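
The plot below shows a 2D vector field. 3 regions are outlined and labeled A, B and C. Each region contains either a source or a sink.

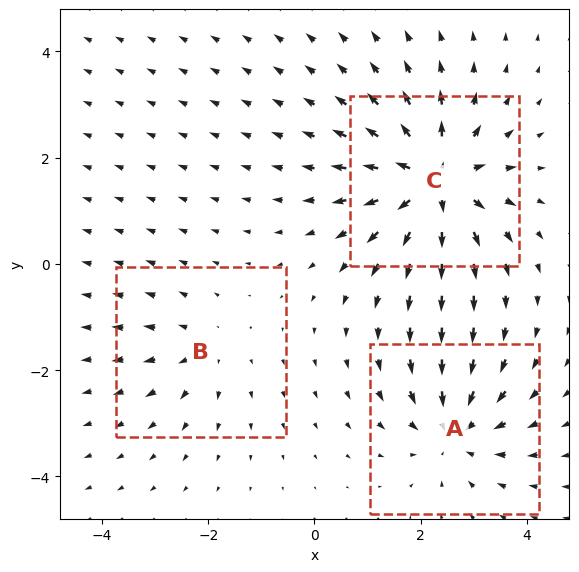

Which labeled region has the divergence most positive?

C

Divergence at each region's feature centre — A: about -3, B: about +2, C: about +5. Region C is most positive.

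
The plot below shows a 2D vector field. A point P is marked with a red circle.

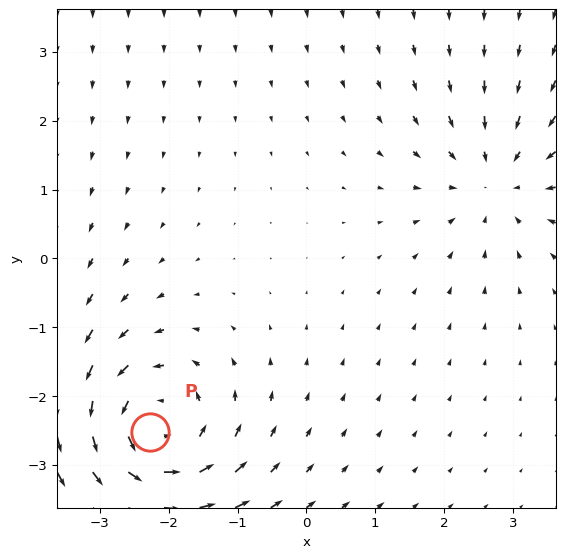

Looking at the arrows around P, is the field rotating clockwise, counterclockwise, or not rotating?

Near P at (-2.3, -2.5) the arrows circulate counterclockwise. The curl (z-component) there is about +5; positive curl means counterclockwise rotation.

counterclockwise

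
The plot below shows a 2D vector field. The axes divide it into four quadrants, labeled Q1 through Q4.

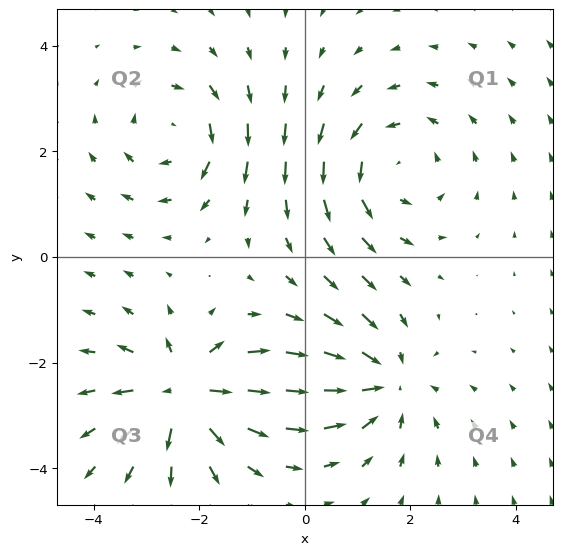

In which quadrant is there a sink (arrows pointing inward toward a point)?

Q4

The sink sits at approximately (1.5, -2.4), which lies in quadrant Q4. The divergence there is about -4, negative as expected for a sink.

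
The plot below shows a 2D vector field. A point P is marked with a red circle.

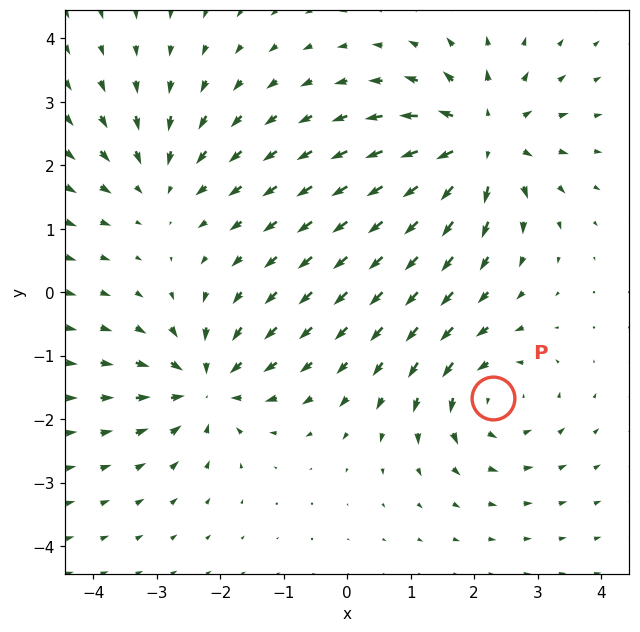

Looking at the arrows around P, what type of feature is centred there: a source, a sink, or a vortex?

vortex

At P (2.3, -1.7) the arrows circulate counterclockwise. Divergence ≈0, curl about +4 — near-zero divergence with nonzero curl is a vortex.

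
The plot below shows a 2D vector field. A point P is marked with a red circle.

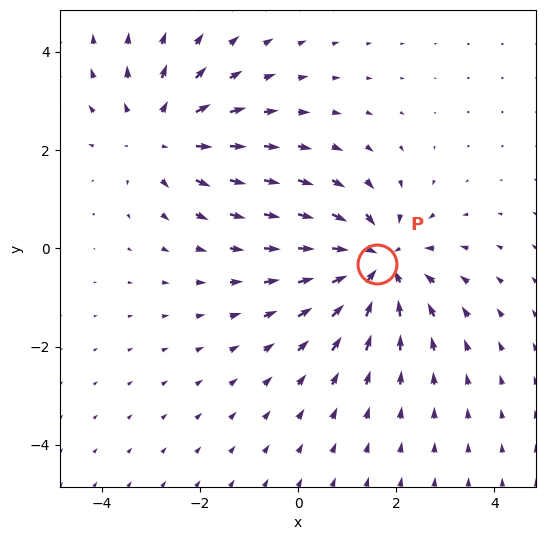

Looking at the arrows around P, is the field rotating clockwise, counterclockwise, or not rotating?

Near P at (1.6, -0.3) the arrows show no circulation. The curl there is ≈0.

not rotating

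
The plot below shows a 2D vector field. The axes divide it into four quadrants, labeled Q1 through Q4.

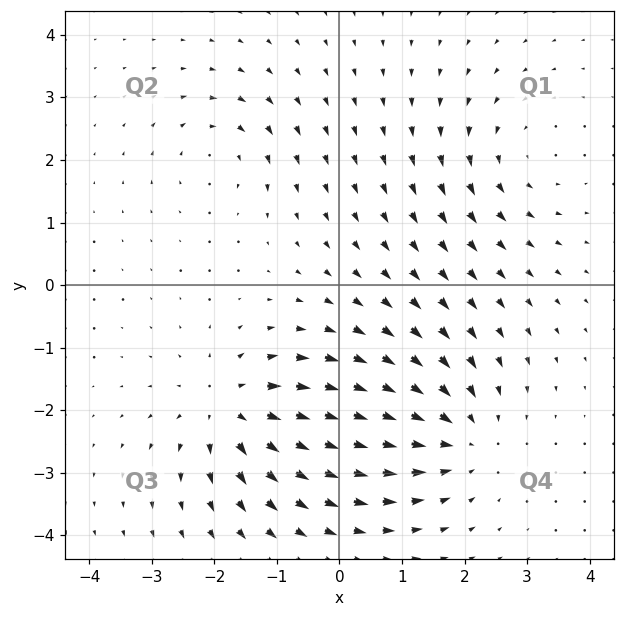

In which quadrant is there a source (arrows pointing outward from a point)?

The source sits at approximately (-1.7, -2.0), which lies in quadrant Q3. The divergence there is about +5, positive as expected for a source.

Q3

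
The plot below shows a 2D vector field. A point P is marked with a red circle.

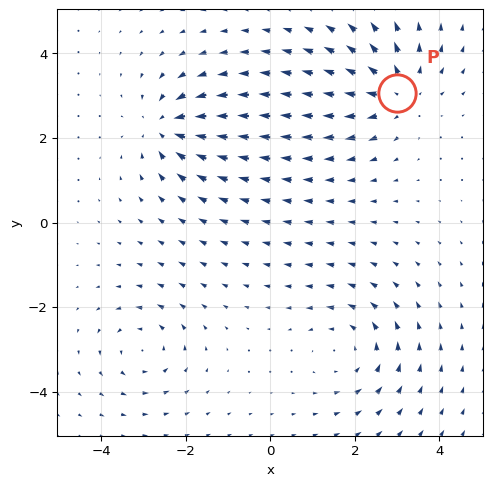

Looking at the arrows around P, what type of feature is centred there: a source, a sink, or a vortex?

At P (3.0, 3.1) the arrows spread outward. Divergence about +5, curl ≈0 — positive divergence with near-zero curl is a source.

source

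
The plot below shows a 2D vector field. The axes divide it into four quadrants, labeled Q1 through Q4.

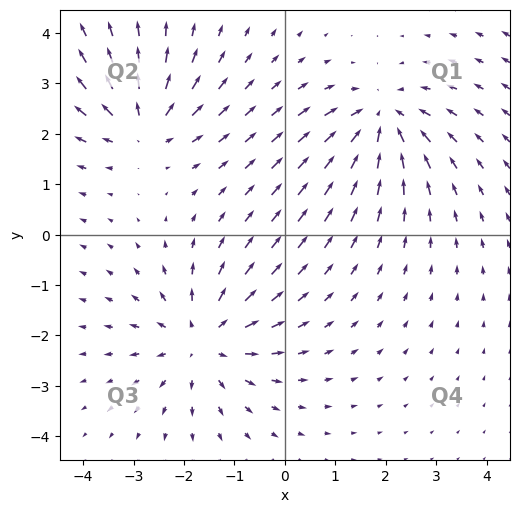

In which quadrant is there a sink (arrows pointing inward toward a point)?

Q1

The sink sits at approximately (1.9, 2.3), which lies in quadrant Q1. The divergence there is about -4, negative as expected for a sink.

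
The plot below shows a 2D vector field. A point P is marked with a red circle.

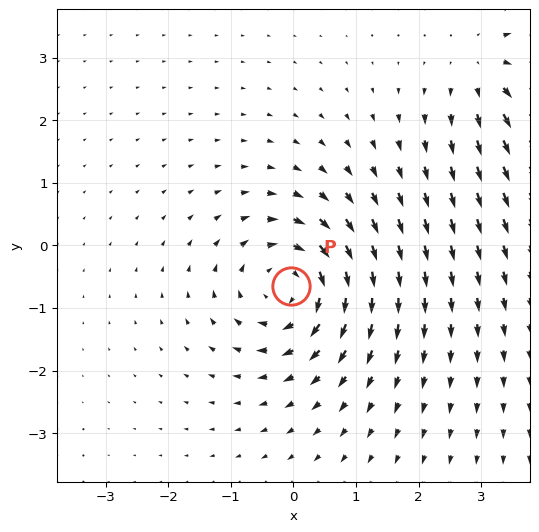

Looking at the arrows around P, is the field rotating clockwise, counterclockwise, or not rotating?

Near P at (-0.0, -0.6) the arrows circulate clockwise. The curl (z-component) there is about -6; negative curl means clockwise rotation.

clockwise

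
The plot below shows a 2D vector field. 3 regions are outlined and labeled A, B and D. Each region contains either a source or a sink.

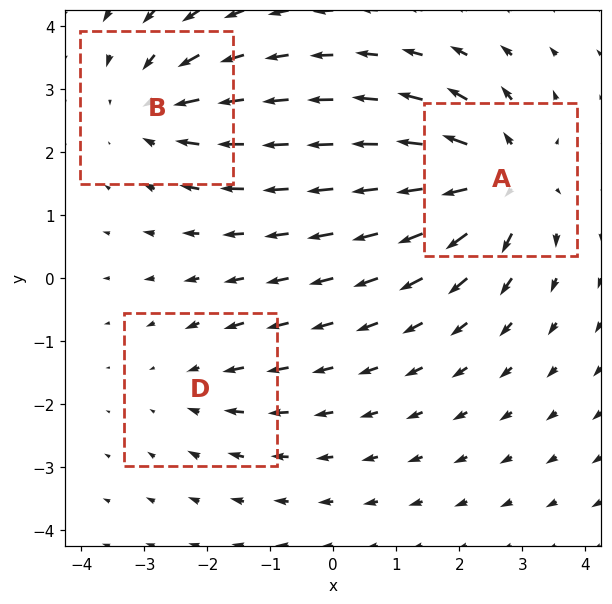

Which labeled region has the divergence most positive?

A

Divergence at each region's feature centre — A: about +5, B: about -3, D: about -2. Region A is most positive.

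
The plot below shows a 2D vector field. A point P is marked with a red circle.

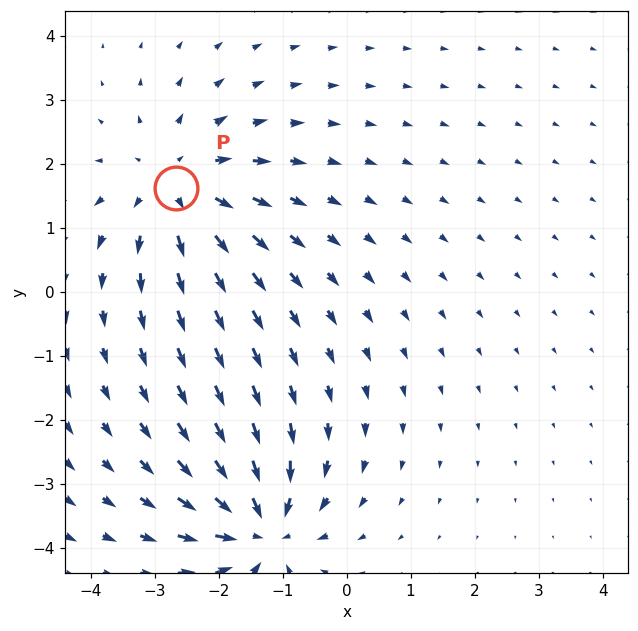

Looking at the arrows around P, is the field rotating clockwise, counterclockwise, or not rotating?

not rotating

Near P at (-2.7, 1.6) the arrows show no circulation. The curl there is ≈0.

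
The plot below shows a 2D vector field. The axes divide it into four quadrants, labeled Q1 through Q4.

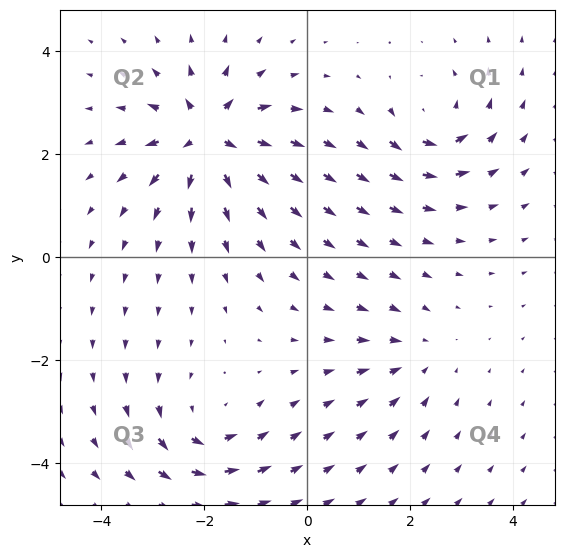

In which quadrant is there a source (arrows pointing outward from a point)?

The source sits at approximately (-1.9, 2.3), which lies in quadrant Q2. The divergence there is about +7, positive as expected for a source.

Q2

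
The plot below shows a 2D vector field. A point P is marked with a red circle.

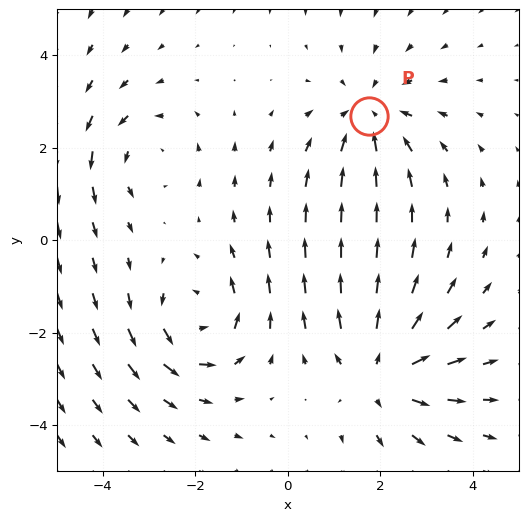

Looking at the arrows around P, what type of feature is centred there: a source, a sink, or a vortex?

sink

At P (1.8, 2.7) the arrows converge inward. Divergence about -3, curl ≈0 — negative divergence with near-zero curl is a sink.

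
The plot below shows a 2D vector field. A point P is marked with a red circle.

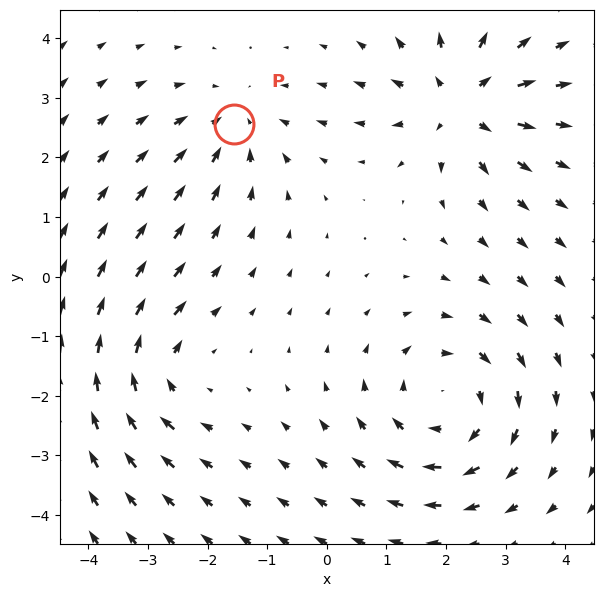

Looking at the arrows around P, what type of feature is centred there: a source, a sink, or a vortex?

At P (-1.6, 2.6) the arrows converge inward. Divergence about -2, curl ≈0 — negative divergence with near-zero curl is a sink.

sink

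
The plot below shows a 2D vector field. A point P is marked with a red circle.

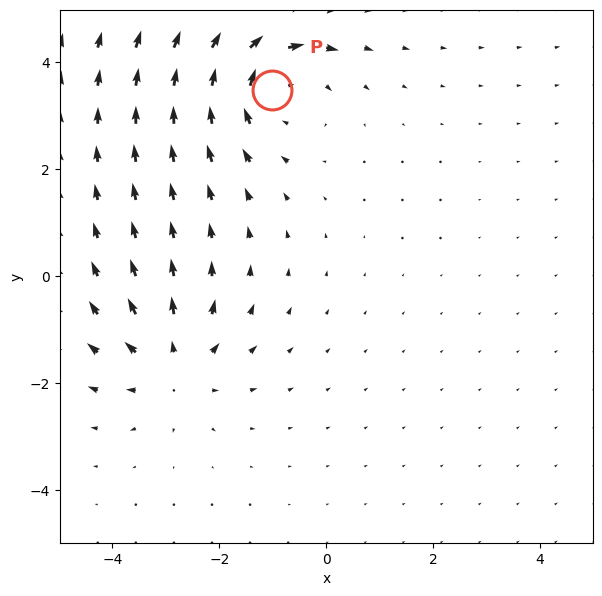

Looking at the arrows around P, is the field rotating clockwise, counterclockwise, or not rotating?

Near P at (-1.0, 3.5) the arrows circulate clockwise. The curl (z-component) there is about -4; negative curl means clockwise rotation.

clockwise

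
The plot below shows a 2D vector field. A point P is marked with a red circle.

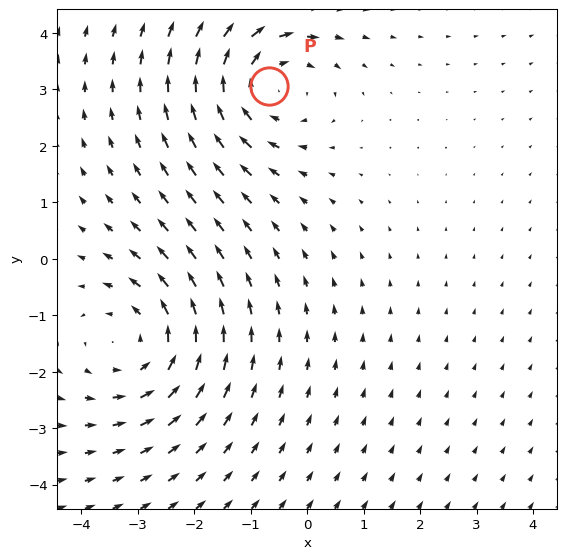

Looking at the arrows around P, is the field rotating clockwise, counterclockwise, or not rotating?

clockwise

Near P at (-0.7, 3.1) the arrows circulate clockwise. The curl (z-component) there is about -4; negative curl means clockwise rotation.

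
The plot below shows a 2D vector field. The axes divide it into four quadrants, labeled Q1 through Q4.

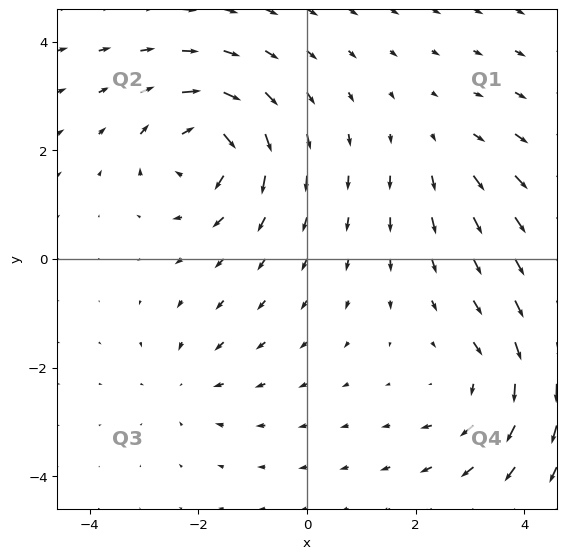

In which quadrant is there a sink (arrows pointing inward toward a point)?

Q3

The sink sits at approximately (-2.2, -2.3), which lies in quadrant Q3. The divergence there is about -2, negative as expected for a sink.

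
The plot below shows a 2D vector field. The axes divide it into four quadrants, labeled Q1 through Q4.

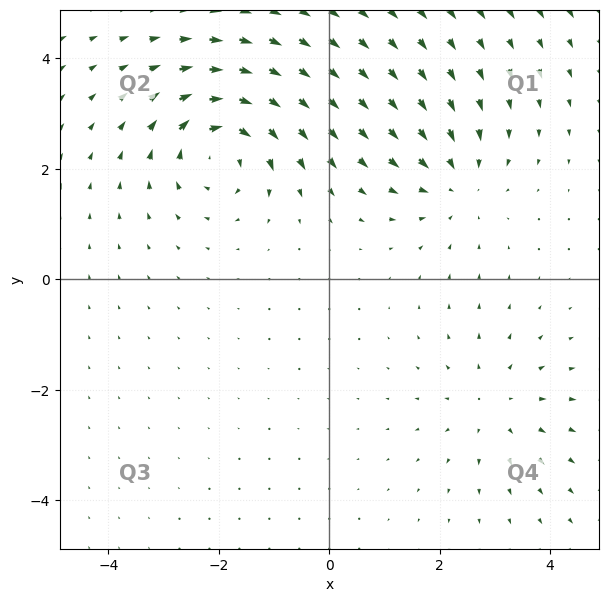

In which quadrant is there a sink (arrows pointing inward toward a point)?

The sink sits at approximately (2.3, 1.7), which lies in quadrant Q1. The divergence there is about -4, negative as expected for a sink.

Q1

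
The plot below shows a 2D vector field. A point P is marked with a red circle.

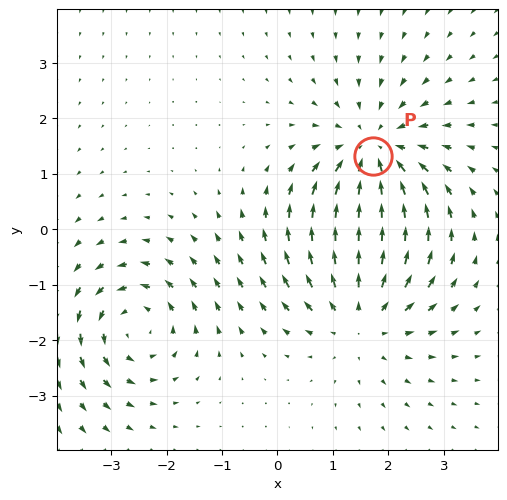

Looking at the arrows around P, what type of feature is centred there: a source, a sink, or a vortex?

sink

At P (1.7, 1.3) the arrows converge inward. Divergence about -4, curl ≈0 — negative divergence with near-zero curl is a sink.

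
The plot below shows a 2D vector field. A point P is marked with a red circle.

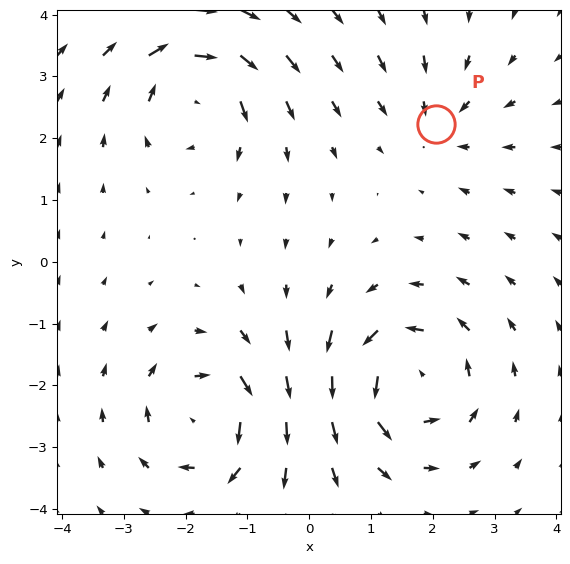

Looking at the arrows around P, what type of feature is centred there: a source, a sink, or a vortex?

At P (2.0, 2.2) the arrows converge inward. Divergence about -3, curl ≈0 — negative divergence with near-zero curl is a sink.

sink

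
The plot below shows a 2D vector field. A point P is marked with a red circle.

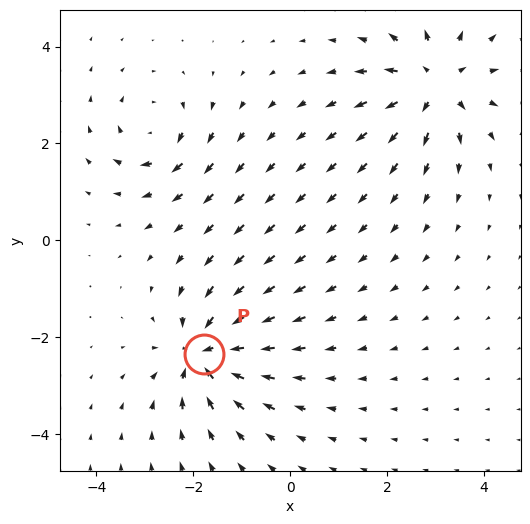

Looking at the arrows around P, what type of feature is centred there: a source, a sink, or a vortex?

sink

At P (-1.8, -2.3) the arrows converge inward. Divergence about -7, curl ≈0 — negative divergence with near-zero curl is a sink.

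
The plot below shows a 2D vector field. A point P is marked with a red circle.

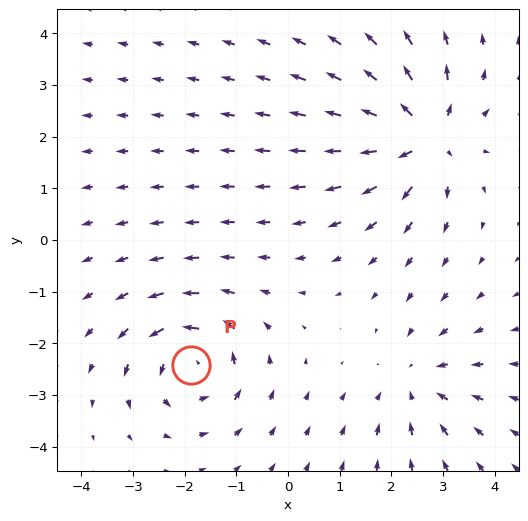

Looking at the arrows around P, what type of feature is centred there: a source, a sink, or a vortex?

vortex

At P (-1.9, -2.4) the arrows circulate counterclockwise. Divergence ≈0, curl about +5 — near-zero divergence with nonzero curl is a vortex.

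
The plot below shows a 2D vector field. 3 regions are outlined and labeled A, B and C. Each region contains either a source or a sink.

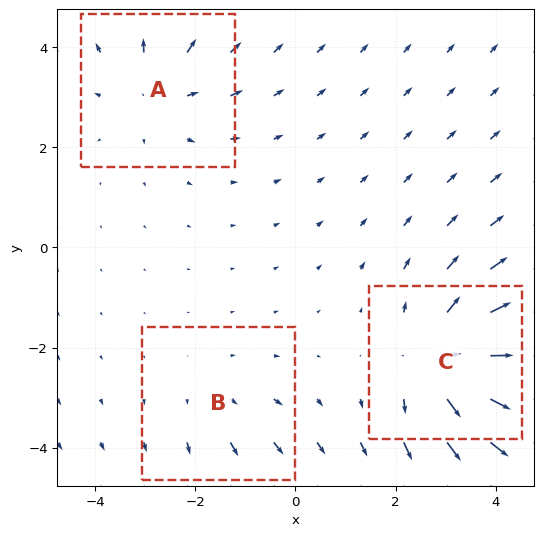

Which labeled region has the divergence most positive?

Divergence at each region's feature centre — A: about +3, B: about +2, C: about +5. Region C is most positive.

C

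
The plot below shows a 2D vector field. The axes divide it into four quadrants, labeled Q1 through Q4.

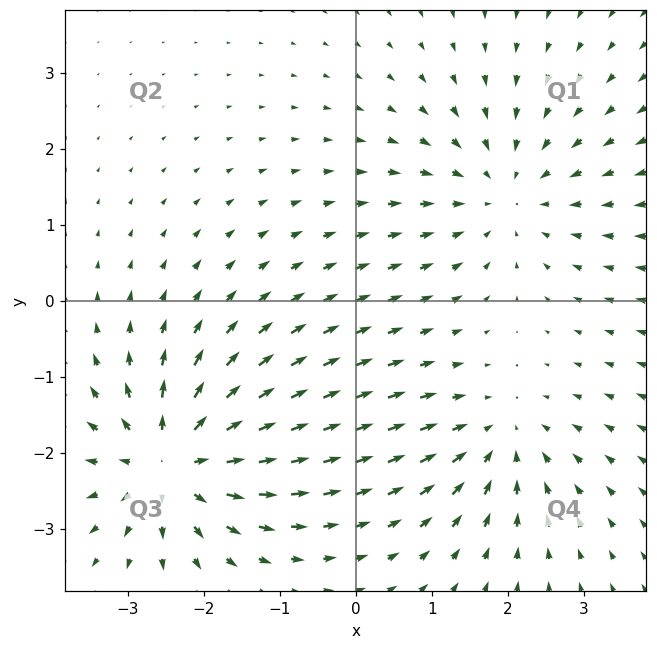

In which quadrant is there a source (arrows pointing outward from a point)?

Q3

The source sits at approximately (-2.4, -2.1), which lies in quadrant Q3. The divergence there is about +5, positive as expected for a source.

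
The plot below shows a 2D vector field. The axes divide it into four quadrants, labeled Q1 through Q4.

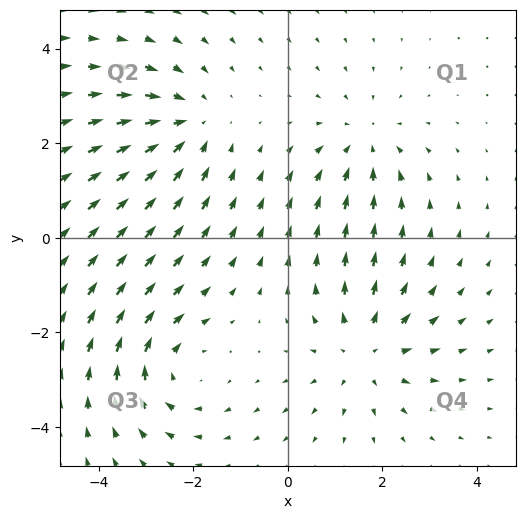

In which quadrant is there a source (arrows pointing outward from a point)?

Q4

The source sits at approximately (1.6, -2.4), which lies in quadrant Q4. The divergence there is about +4, positive as expected for a source.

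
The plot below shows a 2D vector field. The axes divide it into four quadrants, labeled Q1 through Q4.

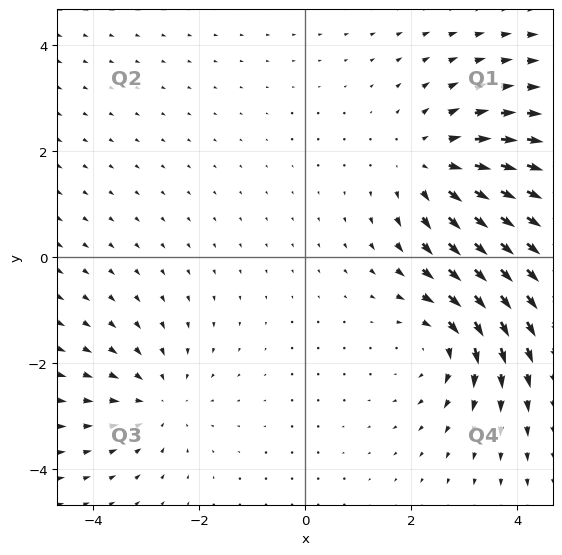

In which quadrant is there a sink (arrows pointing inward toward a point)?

The sink sits at approximately (-2.8, -2.7), which lies in quadrant Q3. The divergence there is about -2, negative as expected for a sink.

Q3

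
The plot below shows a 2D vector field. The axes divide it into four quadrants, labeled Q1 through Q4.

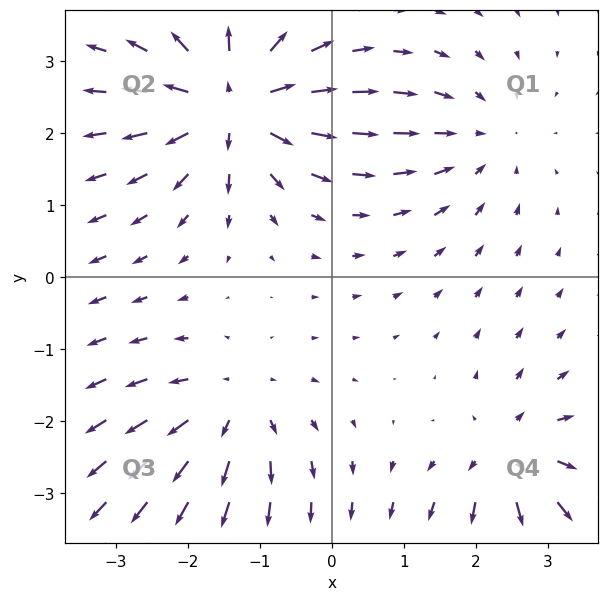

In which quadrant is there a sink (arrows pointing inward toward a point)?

The sink sits at approximately (2.0, 1.9), which lies in quadrant Q1. The divergence there is about -3, negative as expected for a sink.

Q1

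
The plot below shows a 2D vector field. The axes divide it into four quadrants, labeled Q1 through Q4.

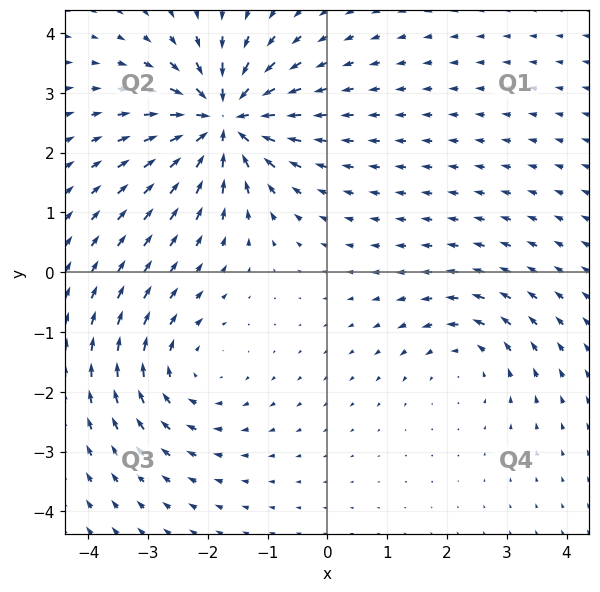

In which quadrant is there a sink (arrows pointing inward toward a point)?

Q2

The sink sits at approximately (-1.7, 2.5), which lies in quadrant Q2. The divergence there is about -7, negative as expected for a sink.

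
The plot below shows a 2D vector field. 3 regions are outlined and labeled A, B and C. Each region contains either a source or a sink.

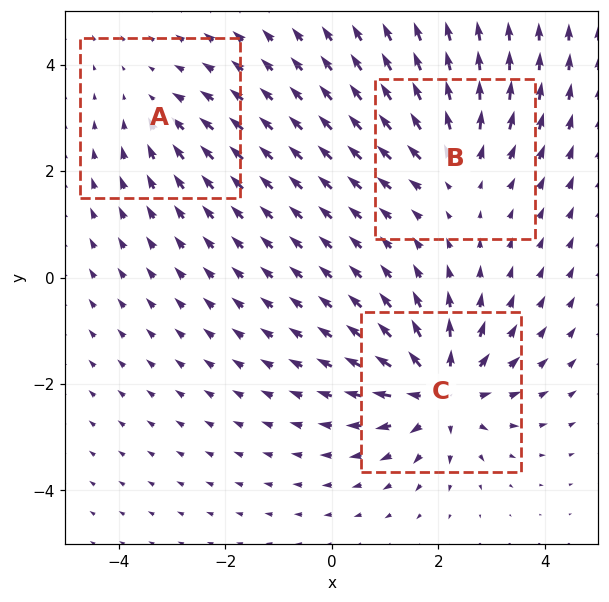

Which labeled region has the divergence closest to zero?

A

Divergence at each region's feature centre — A: about -2, B: about +3, C: about +6. Region A is closest to zero.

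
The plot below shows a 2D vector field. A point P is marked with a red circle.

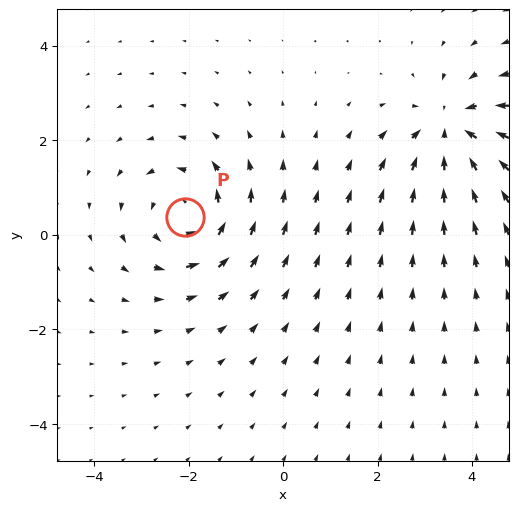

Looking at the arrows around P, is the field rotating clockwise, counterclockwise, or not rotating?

Near P at (-2.1, 0.4) the arrows circulate counterclockwise. The curl (z-component) there is about +5; positive curl means counterclockwise rotation.

counterclockwise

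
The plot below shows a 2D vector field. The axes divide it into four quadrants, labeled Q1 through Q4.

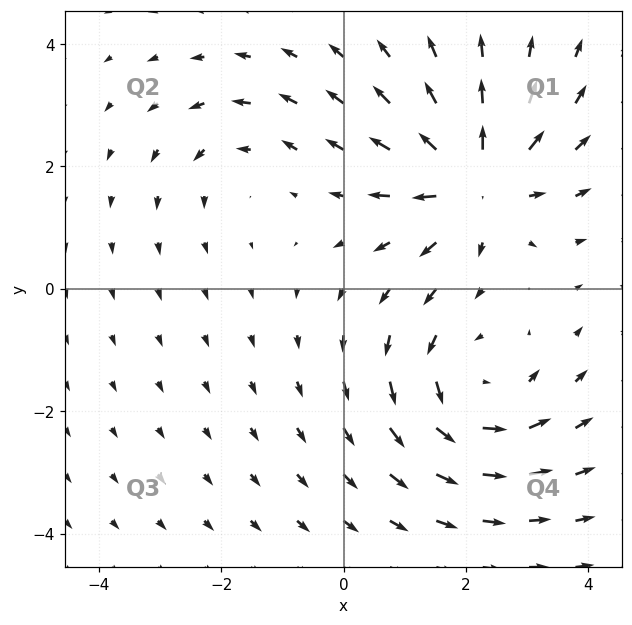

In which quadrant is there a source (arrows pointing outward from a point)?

The source sits at approximately (2.2, 1.8), which lies in quadrant Q1. The divergence there is about +6, positive as expected for a source.

Q1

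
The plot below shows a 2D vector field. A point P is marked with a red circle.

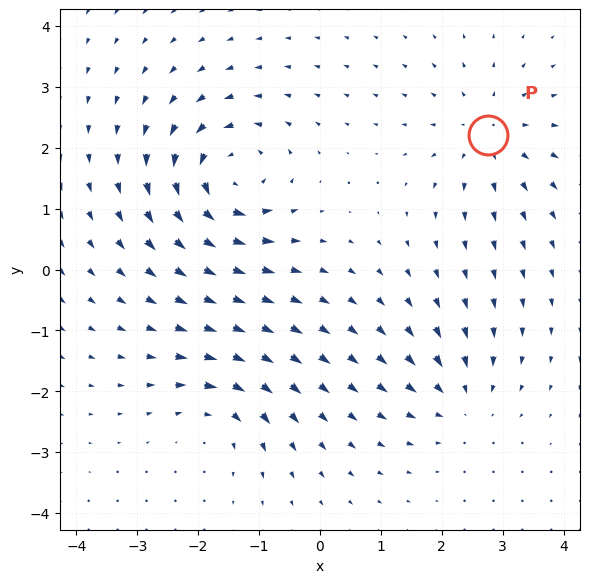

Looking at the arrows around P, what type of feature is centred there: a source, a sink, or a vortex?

At P (2.8, 2.2) the arrows spread outward. Divergence about +3, curl ≈0 — positive divergence with near-zero curl is a source.

source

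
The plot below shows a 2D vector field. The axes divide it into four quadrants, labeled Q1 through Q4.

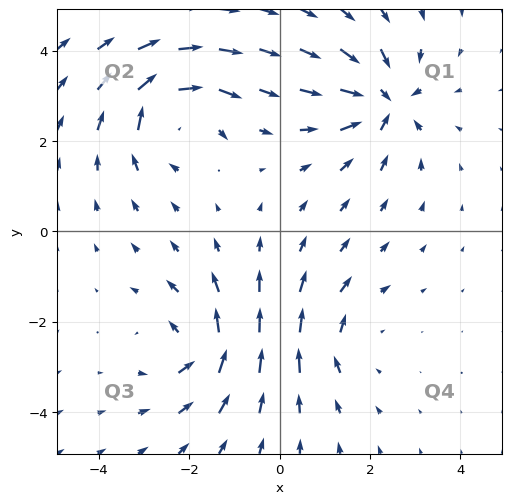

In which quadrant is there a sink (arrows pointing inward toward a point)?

The sink sits at approximately (2.3, 2.9), which lies in quadrant Q1. The divergence there is about -4, negative as expected for a sink.

Q1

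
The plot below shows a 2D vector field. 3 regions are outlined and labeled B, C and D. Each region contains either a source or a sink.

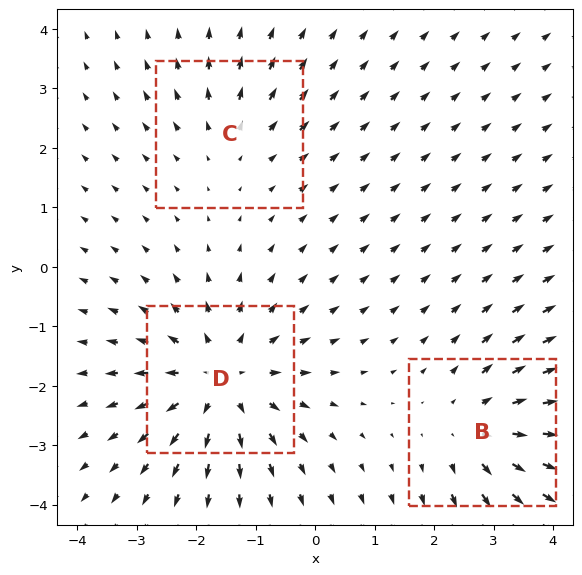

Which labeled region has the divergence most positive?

D

Divergence at each region's feature centre — B: about +3, C: about +2, D: about +4. Region D is most positive.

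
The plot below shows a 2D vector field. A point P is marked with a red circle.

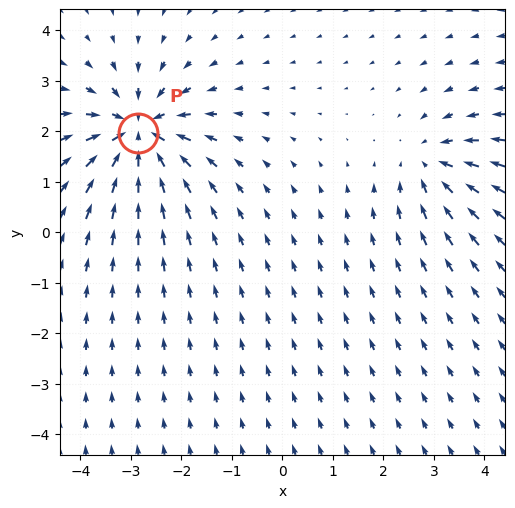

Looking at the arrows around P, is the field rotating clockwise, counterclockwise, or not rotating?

not rotating

Near P at (-2.9, 2.0) the arrows show no circulation. The curl there is ≈0.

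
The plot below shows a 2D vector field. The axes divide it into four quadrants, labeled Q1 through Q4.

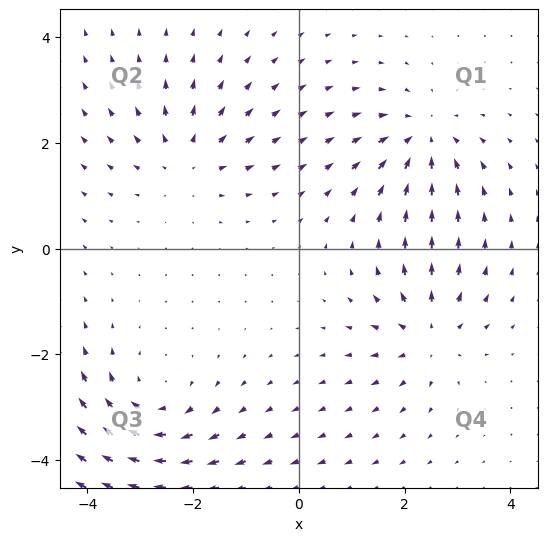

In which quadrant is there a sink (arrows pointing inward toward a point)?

The sink sits at approximately (2.3, 2.1), which lies in quadrant Q1. The divergence there is about -4, negative as expected for a sink.

Q1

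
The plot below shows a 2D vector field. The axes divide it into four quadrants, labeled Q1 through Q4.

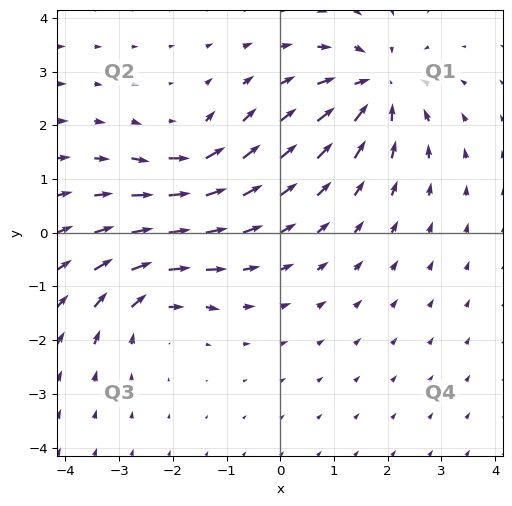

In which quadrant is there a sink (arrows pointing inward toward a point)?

Q1

The sink sits at approximately (1.8, 2.7), which lies in quadrant Q1. The divergence there is about -5, negative as expected for a sink.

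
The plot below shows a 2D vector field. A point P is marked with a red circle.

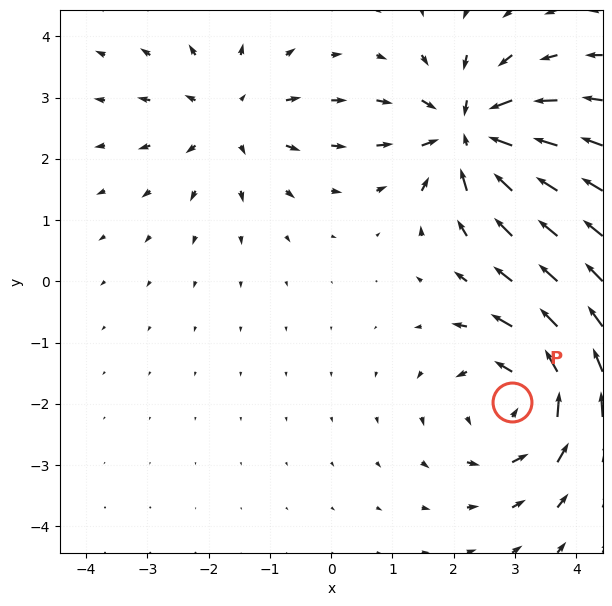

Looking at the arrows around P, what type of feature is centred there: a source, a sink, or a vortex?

At P (2.9, -2.0) the arrows circulate counterclockwise. Divergence ≈0, curl about +5 — near-zero divergence with nonzero curl is a vortex.

vortex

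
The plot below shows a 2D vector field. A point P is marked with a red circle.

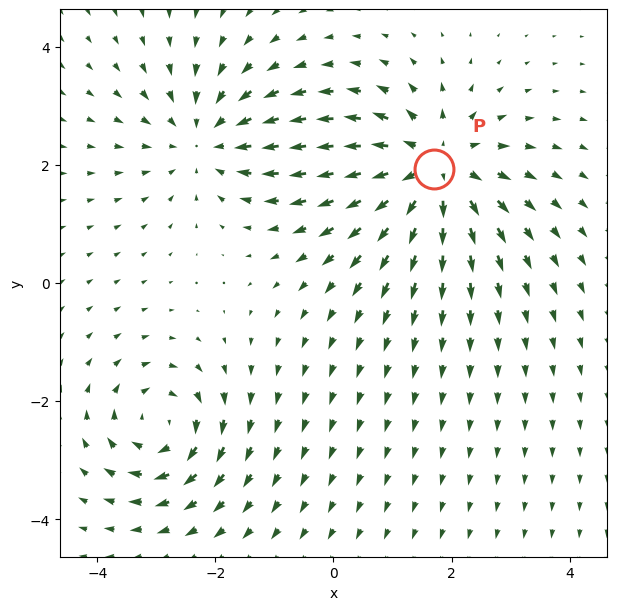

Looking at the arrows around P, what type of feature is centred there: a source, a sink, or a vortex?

source

At P (1.7, 1.9) the arrows spread outward. Divergence about +5, curl ≈0 — positive divergence with near-zero curl is a source.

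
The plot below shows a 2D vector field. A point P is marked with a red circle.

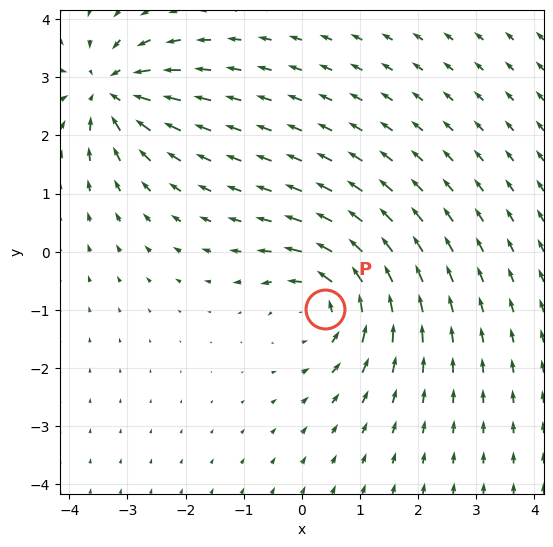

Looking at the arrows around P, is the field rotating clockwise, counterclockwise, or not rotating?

counterclockwise

Near P at (0.4, -1.0) the arrows circulate counterclockwise. The curl (z-component) there is about +3; positive curl means counterclockwise rotation.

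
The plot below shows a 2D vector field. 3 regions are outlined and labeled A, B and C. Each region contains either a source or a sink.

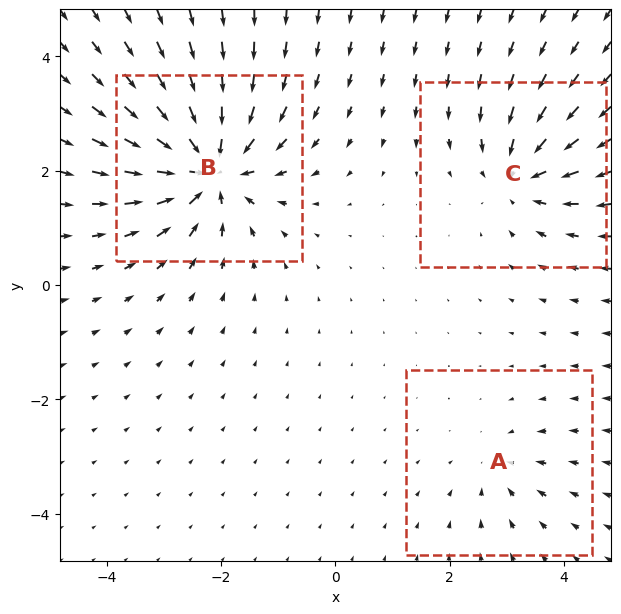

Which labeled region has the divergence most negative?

Divergence at each region's feature centre — A: about -2, B: about -6, C: about -4. Region B is most negative.

B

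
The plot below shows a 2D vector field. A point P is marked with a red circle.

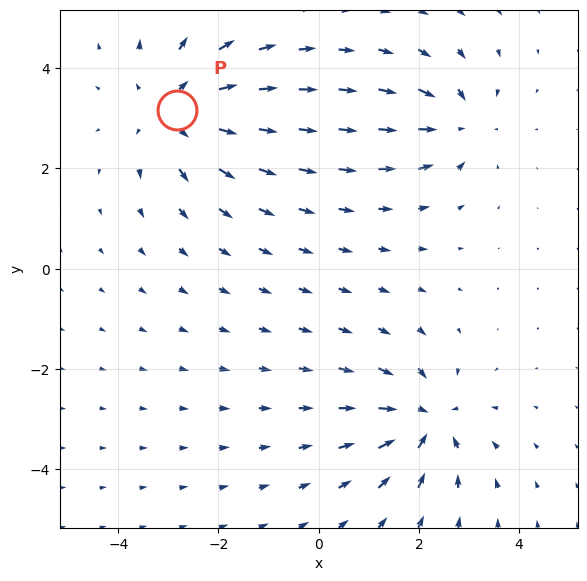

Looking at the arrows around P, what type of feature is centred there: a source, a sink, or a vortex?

source

At P (-2.8, 3.2) the arrows spread outward. Divergence about +4, curl ≈0 — positive divergence with near-zero curl is a source.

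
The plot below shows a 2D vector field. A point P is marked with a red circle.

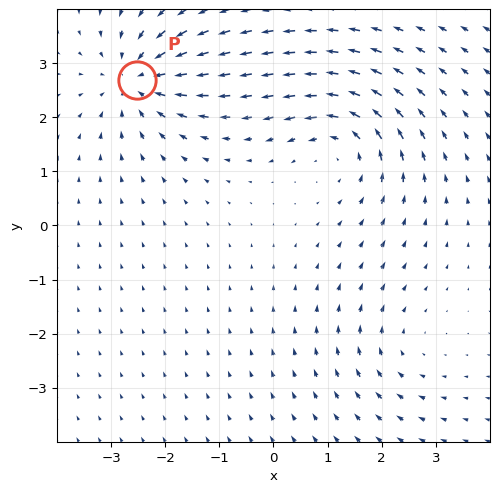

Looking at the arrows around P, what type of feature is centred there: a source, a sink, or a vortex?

sink

At P (-2.5, 2.7) the arrows converge inward. Divergence about -5, curl ≈0 — negative divergence with near-zero curl is a sink.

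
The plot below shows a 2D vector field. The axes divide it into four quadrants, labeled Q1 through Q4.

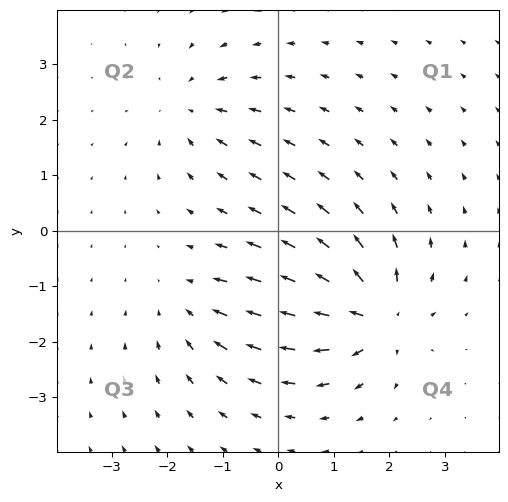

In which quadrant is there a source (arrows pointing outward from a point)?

The source sits at approximately (1.7, -1.5), which lies in quadrant Q4. The divergence there is about +6, positive as expected for a source.

Q4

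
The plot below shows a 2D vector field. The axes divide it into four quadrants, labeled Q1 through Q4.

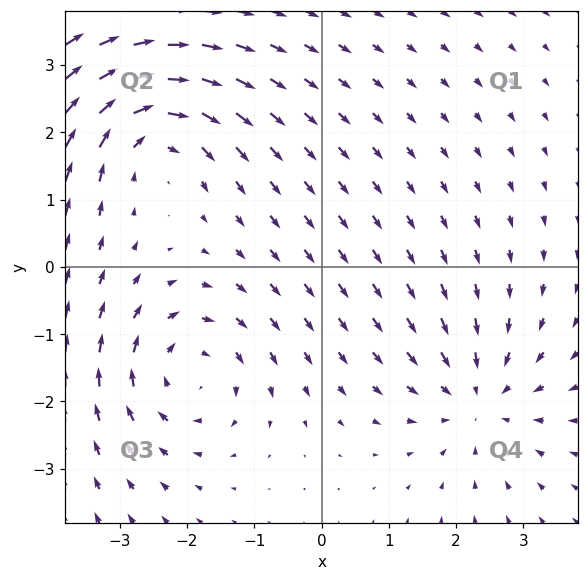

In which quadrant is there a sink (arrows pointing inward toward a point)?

Q4

The sink sits at approximately (2.3, -2.0), which lies in quadrant Q4. The divergence there is about -4, negative as expected for a sink.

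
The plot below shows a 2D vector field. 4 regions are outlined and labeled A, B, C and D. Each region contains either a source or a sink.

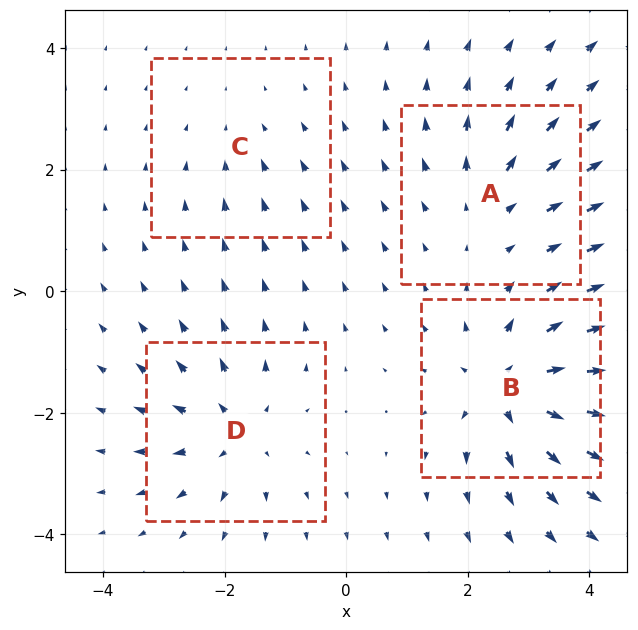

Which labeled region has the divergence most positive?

Divergence at each region's feature centre — A: about +4, B: about +7, C: about -2, D: about +5. Region B is most positive.

B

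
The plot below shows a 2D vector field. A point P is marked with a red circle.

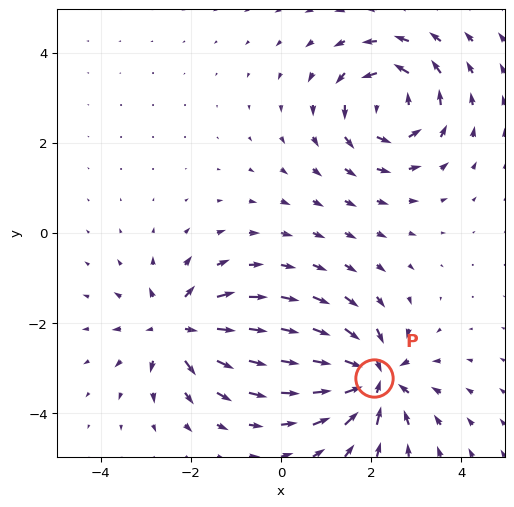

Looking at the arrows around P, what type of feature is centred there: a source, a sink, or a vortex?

At P (2.1, -3.2) the arrows converge inward. Divergence about -4, curl ≈0 — negative divergence with near-zero curl is a sink.

sink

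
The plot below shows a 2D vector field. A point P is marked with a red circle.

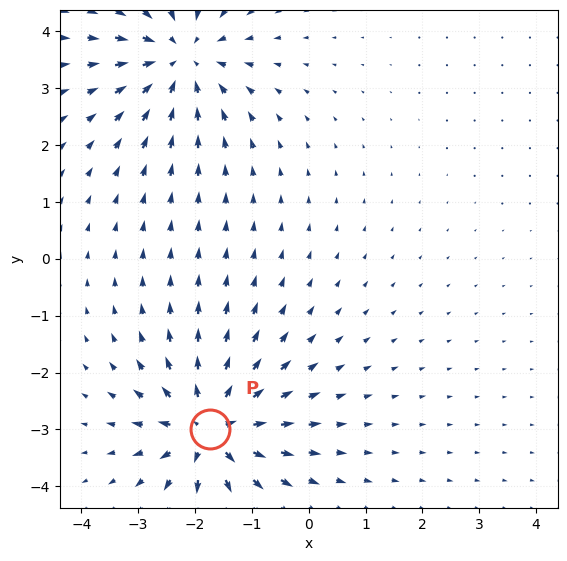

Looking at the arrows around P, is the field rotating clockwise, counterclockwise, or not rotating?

Near P at (-1.7, -3.0) the arrows show no circulation. The curl there is ≈0.

not rotating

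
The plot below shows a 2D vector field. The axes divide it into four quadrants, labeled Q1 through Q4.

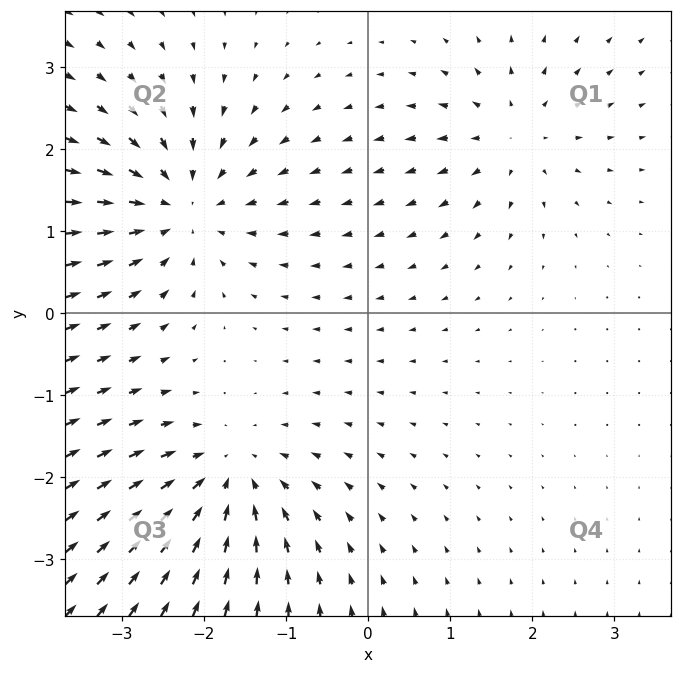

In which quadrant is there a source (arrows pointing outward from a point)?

The source sits at approximately (1.8, 2.2), which lies in quadrant Q1. The divergence there is about +4, positive as expected for a source.

Q1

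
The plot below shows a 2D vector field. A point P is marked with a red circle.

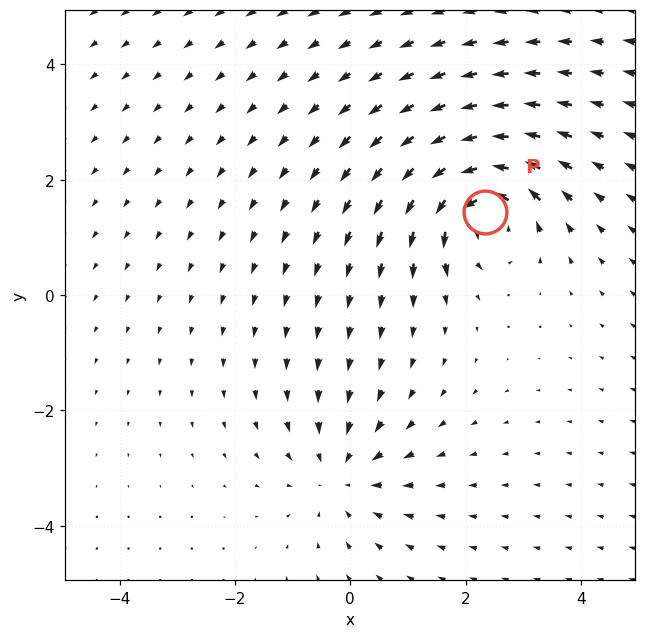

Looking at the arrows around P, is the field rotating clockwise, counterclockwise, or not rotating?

counterclockwise

Near P at (2.3, 1.4) the arrows circulate counterclockwise. The curl (z-component) there is about +5; positive curl means counterclockwise rotation.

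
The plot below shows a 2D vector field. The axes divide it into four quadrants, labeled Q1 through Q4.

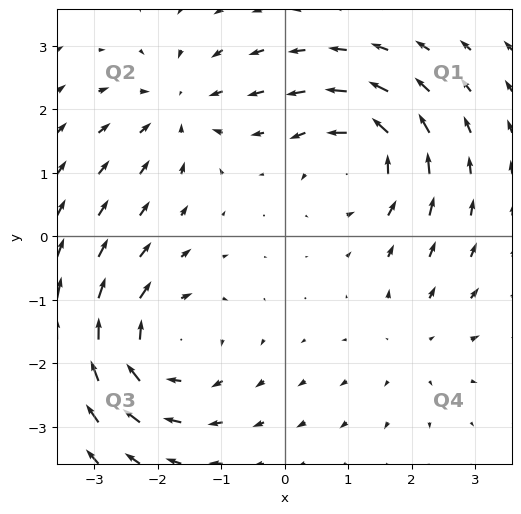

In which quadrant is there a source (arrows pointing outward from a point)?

Q4

The source sits at approximately (2.0, -1.7), which lies in quadrant Q4. The divergence there is about +2, positive as expected for a source.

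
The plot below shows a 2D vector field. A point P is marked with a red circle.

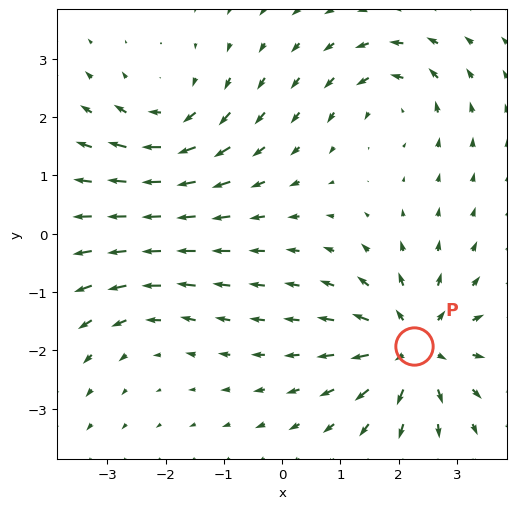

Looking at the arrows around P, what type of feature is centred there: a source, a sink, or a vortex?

At P (2.3, -1.9) the arrows spread outward. Divergence about +6, curl ≈0 — positive divergence with near-zero curl is a source.

source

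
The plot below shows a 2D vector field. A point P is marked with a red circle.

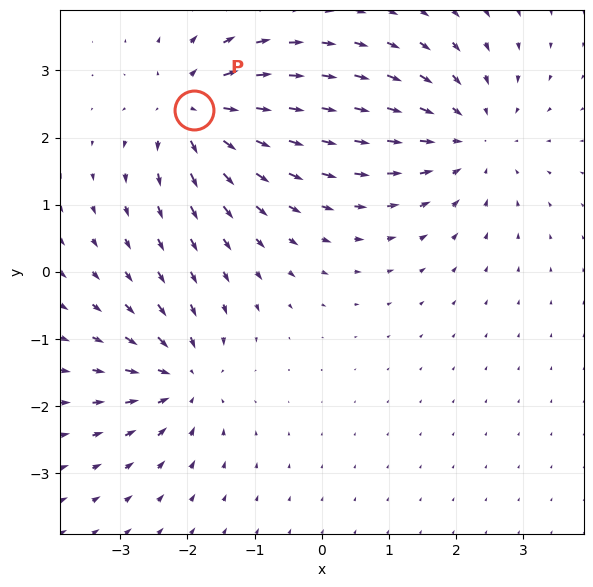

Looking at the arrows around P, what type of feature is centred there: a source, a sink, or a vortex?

At P (-1.9, 2.4) the arrows spread outward. Divergence about +6, curl ≈0 — positive divergence with near-zero curl is a source.

source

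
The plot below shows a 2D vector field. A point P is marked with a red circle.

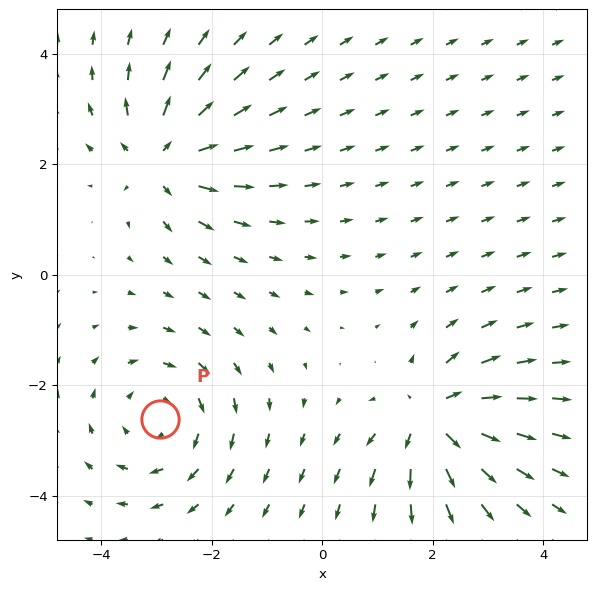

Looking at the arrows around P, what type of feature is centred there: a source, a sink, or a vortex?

At P (-2.9, -2.6) the arrows circulate clockwise. Divergence ≈0, curl about -3 — near-zero divergence with nonzero curl is a vortex.

vortex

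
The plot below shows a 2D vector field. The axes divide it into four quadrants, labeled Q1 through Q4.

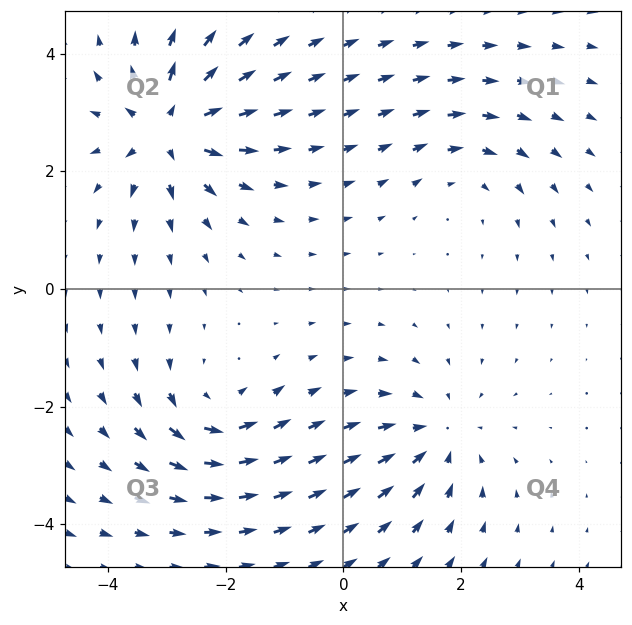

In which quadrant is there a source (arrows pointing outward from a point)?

The source sits at approximately (-3.0, 2.7), which lies in quadrant Q2. The divergence there is about +5, positive as expected for a source.

Q2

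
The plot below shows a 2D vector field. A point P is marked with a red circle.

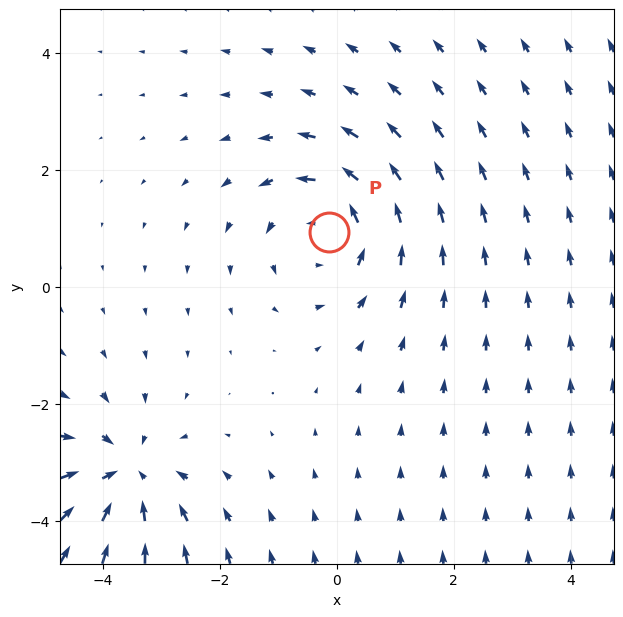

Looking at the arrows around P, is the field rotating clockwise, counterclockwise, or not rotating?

counterclockwise

Near P at (-0.1, 0.9) the arrows circulate counterclockwise. The curl (z-component) there is about +3; positive curl means counterclockwise rotation.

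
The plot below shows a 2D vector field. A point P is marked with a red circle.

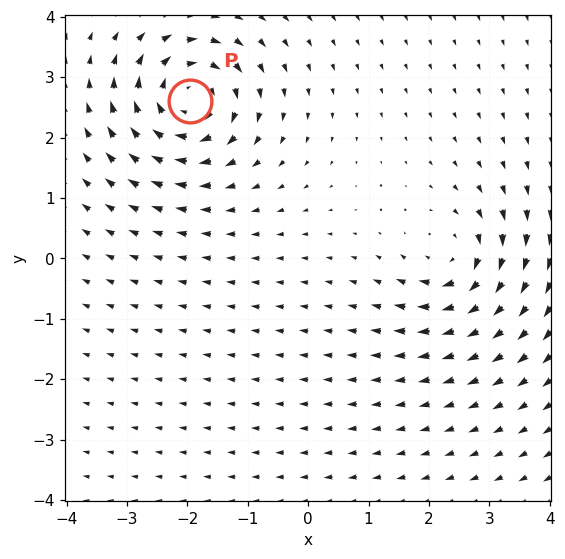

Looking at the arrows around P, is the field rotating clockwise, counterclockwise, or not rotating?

clockwise

Near P at (-2.0, 2.6) the arrows circulate clockwise. The curl (z-component) there is about -7; negative curl means clockwise rotation.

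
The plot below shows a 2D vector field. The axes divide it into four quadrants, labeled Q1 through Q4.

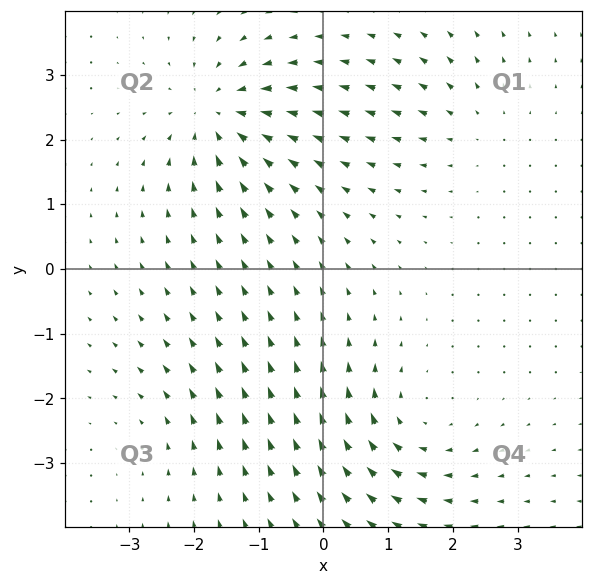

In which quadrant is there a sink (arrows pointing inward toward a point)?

The sink sits at approximately (-1.6, 2.4), which lies in quadrant Q2. The divergence there is about -5, negative as expected for a sink.

Q2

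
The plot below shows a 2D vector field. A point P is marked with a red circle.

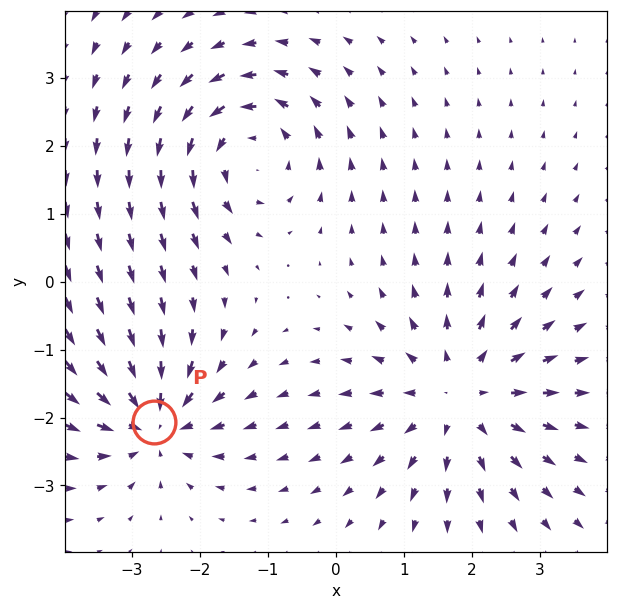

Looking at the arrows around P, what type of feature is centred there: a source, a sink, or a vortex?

At P (-2.7, -2.1) the arrows converge inward. Divergence about -5, curl ≈0 — negative divergence with near-zero curl is a sink.

sink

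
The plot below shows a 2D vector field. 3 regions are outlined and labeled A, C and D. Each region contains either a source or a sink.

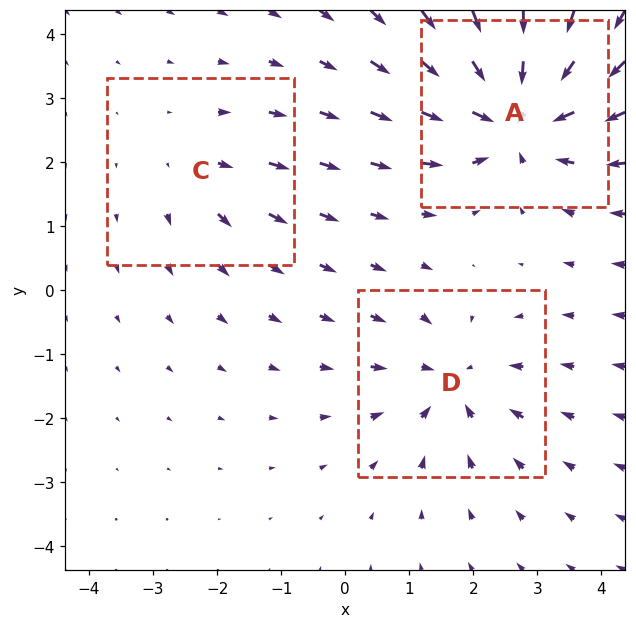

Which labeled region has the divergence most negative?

Divergence at each region's feature centre — A: about -5, C: about +2, D: about -3. Region A is most negative.

A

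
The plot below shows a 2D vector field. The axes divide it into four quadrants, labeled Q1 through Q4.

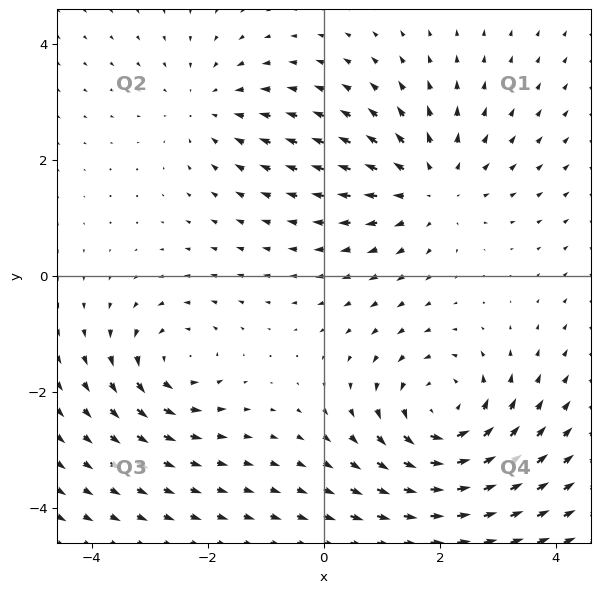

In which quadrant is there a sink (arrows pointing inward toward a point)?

The sink sits at approximately (-2.0, 2.9), which lies in quadrant Q2. The divergence there is about -2, negative as expected for a sink.

Q2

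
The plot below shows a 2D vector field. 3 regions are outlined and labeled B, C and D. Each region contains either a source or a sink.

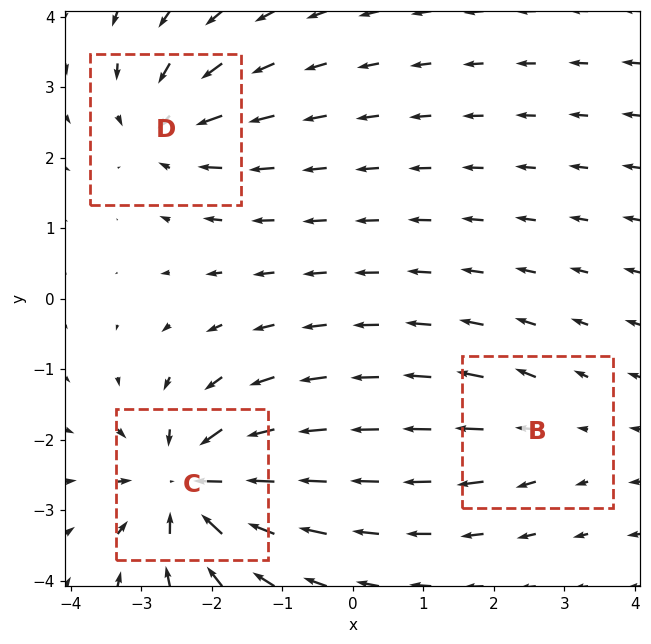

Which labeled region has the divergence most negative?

C

Divergence at each region's feature centre — B: about +2, C: about -6, D: about -4. Region C is most negative.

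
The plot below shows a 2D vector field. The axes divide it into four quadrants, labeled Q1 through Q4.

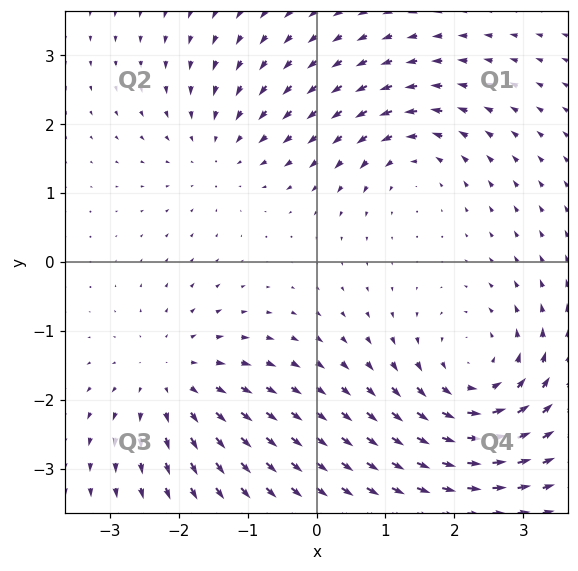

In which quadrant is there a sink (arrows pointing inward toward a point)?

The sink sits at approximately (-1.4, 1.6), which lies in quadrant Q2. The divergence there is about -3, negative as expected for a sink.

Q2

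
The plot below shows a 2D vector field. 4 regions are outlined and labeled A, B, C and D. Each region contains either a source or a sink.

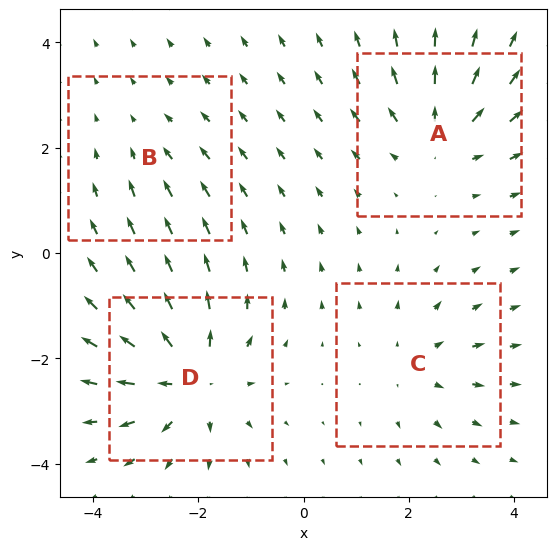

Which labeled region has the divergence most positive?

D

Divergence at each region's feature centre — A: about +5, B: about -2, C: about +3, D: about +6. Region D is most positive.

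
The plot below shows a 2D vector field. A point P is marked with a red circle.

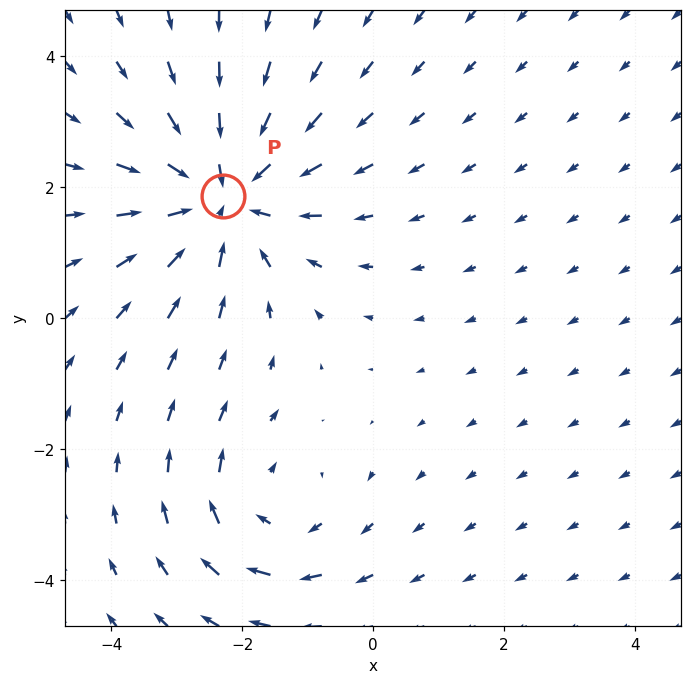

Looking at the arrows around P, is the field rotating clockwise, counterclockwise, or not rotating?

Near P at (-2.3, 1.9) the arrows show no circulation. The curl there is ≈0.

not rotating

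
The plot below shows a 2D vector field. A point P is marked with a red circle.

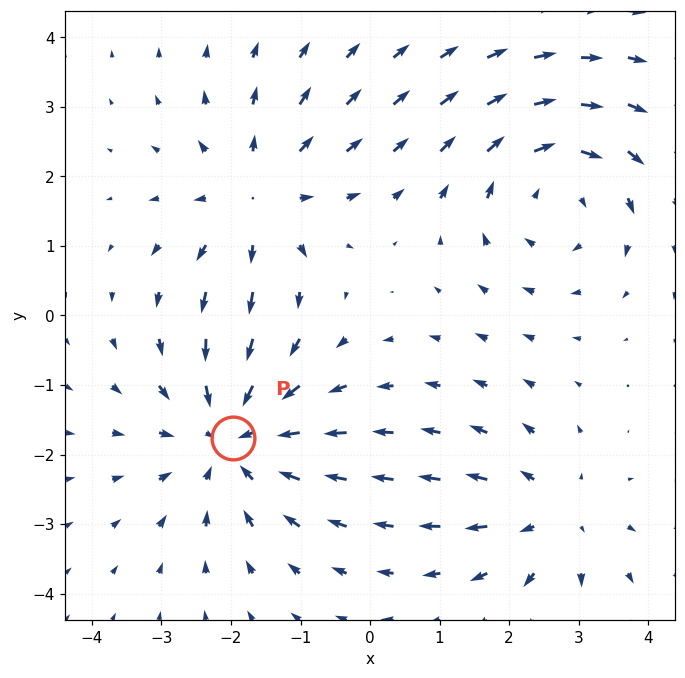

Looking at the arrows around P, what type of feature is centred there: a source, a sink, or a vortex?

At P (-2.0, -1.8) the arrows converge inward. Divergence about -4, curl ≈0 — negative divergence with near-zero curl is a sink.

sink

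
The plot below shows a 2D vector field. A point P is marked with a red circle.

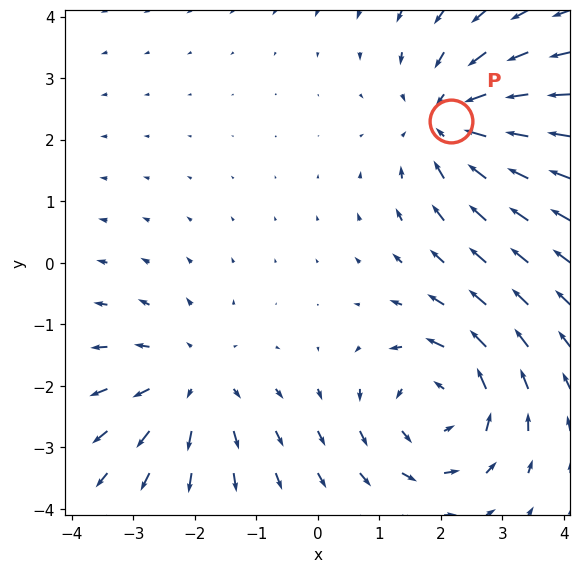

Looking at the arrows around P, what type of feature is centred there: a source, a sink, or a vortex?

At P (2.2, 2.3) the arrows converge inward. Divergence about -4, curl ≈0 — negative divergence with near-zero curl is a sink.

sink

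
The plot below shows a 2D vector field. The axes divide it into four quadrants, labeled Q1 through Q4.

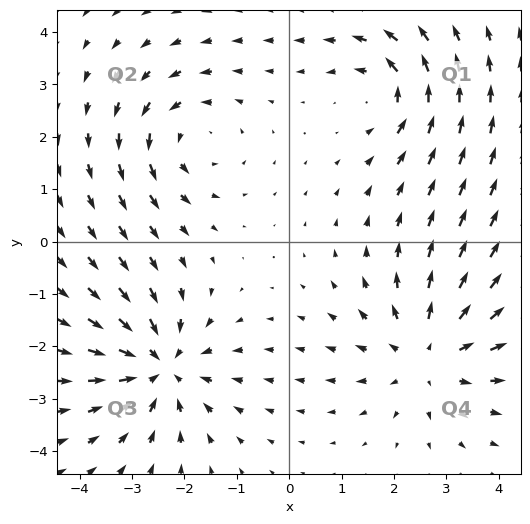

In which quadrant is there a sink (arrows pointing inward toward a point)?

The sink sits at approximately (-2.5, -2.4), which lies in quadrant Q3. The divergence there is about -5, negative as expected for a sink.

Q3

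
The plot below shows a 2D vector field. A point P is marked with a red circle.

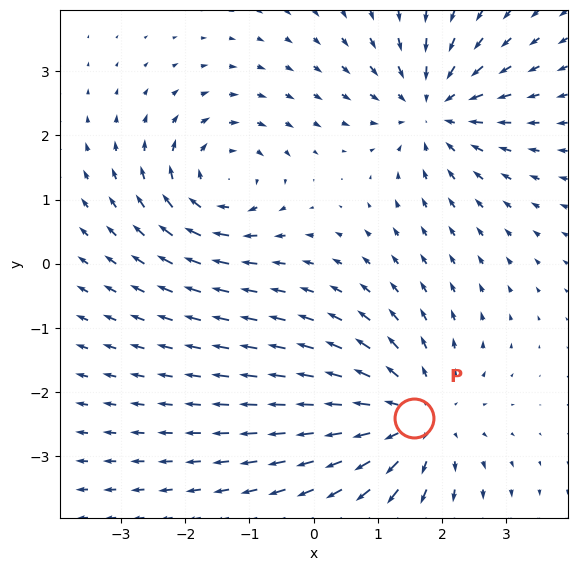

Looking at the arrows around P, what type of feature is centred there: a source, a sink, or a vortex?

source

At P (1.6, -2.4) the arrows spread outward. Divergence about +4, curl ≈0 — positive divergence with near-zero curl is a source.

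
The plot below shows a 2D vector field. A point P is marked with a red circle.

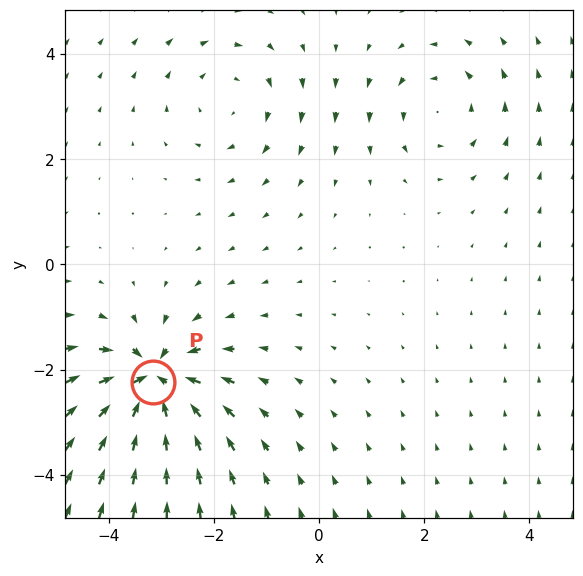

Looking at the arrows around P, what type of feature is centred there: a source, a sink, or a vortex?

At P (-3.2, -2.2) the arrows converge inward. Divergence about -6, curl ≈0 — negative divergence with near-zero curl is a sink.

sink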